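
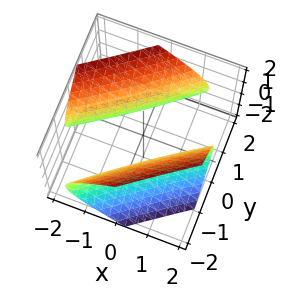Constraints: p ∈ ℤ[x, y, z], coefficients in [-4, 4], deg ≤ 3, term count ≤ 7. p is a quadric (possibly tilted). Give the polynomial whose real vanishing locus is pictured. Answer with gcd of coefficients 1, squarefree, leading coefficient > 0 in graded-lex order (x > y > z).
There are 2 components.
Degree: a generic line meets the surface in up to 2 points, so deg p = 2.
From the axis intercepts and sections: no z-intercept at any integer in the box; among the integer gridlines, it crosses the y-axis at y ∈ {-1, 1}.
Assembling these constraints gives the stated polynomial.

x^2 - 3*x*y + 2*y^2 - 2*z^2 - 2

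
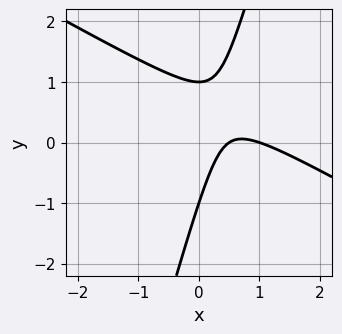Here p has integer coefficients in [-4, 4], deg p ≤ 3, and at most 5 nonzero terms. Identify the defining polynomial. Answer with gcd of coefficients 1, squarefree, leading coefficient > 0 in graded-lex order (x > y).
1. Degree: a generic line meets the curve in up to 2 points, so deg p = 2.
2. Observable constraints: the y-axis gridline crossings are at y ∈ {-1, 1}; it meets the x-axis at x = 1 (among the integer gridlines).
3. Solving for integer coefficients yields p as stated.

2*x^2 + 3*x*y - y^2 - 3*x + 1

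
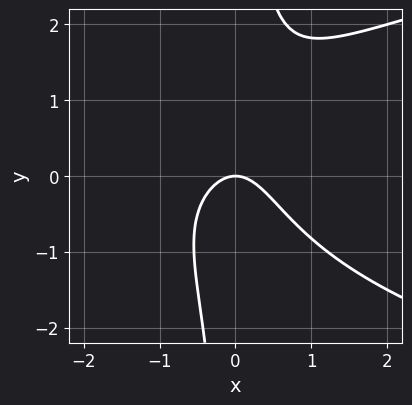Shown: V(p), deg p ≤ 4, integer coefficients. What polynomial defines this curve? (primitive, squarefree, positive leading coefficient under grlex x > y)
2*x*y^2 - 3*x^2 - 2*y

The degree is 3 — no degree-2 curve has this shape.
Observable constraints: one x-axis crossing is at x = 0; it crosses the y-axis at the gridline y = 0.
Solving for integer coefficients yields p as stated.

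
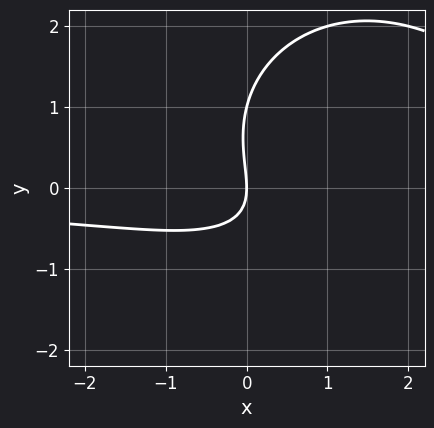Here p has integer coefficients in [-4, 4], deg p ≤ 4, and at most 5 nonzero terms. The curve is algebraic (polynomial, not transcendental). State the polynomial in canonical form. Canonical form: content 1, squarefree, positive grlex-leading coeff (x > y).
x^2*y + y^3 - 2*x*y - y^2 - 2*x

1. The degree is 3 — the shape is more complex than any degree-2 curve.
2. Reading off the gridlines: it crosses the x-axis at the gridline x = 0; the y-axis gridline crossings are at y ∈ {0, 1}.
3. Solving for integer coefficients yields p as stated.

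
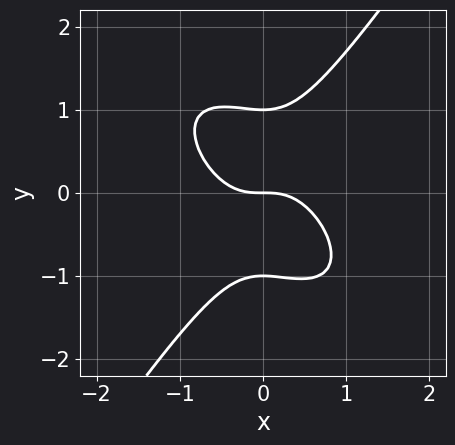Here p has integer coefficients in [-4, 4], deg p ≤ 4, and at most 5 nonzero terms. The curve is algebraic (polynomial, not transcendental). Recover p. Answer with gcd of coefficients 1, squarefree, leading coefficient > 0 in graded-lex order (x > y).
3*x^3 + 2*x^2*y - 2*y^3 + 2*y

(a) The degree is 3 — the shape is more complex than any degree-2 curve.
(b) From the visible intercepts: it crosses the x-axis at the gridline x = 0; among the integer gridlines, it crosses the y-axis at y ∈ {-1, 0, 1}.
(c) The integer polynomial consistent with all of this is the stated p.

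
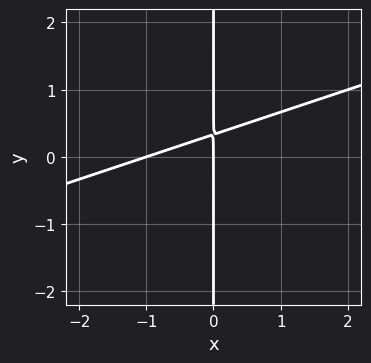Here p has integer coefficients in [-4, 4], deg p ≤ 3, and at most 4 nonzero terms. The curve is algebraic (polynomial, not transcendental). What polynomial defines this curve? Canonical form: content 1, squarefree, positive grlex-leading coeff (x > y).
x^2 - 3*x*y + x

The degree is 2 — no degree-1 curve has this shape.
Observable constraints: the x-axis gridline crossings are at x ∈ {-1, 0}; the visible y-axis segment lies entirely on the curve.
Together with the visible shape, these determine p as stated.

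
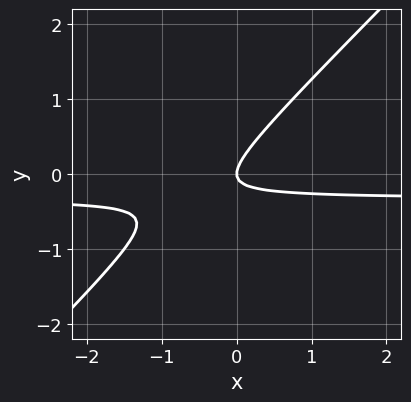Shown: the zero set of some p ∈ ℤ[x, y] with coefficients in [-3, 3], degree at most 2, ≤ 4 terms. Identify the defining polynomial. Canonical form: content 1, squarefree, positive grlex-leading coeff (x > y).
3*x*y - 3*y^2 + x

First, deg p = 2.
Next, observable constraints: one x-axis crossing is at x = 0; it crosses the y-axis at the gridline y = 0.
Finally, these observations pin down the coefficients.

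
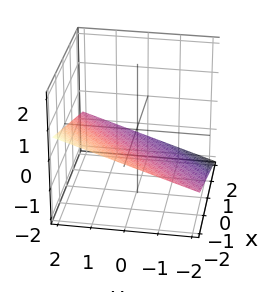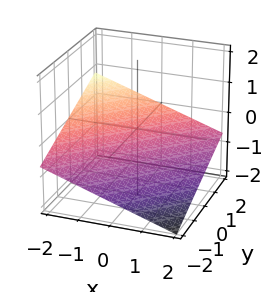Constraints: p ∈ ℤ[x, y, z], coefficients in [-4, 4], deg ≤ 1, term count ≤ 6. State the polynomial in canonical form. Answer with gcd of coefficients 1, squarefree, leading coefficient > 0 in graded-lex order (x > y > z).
First, degree: the surface is flat (a plane), so deg p = 1.
Then, observable constraints: it crosses the y-axis at the gridline y = 2; it meets the x-axis at x = -2 (among the integer gridlines).
Finally, solving for integer coefficients yields p as stated.

x - y + 3*z + 2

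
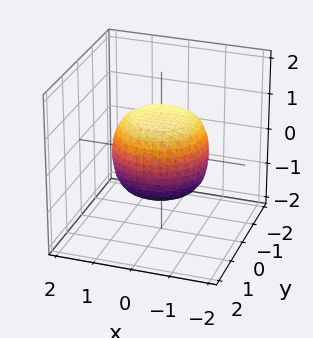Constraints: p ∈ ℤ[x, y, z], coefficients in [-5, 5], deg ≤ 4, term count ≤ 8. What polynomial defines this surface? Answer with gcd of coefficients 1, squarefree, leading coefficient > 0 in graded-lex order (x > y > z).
2*x^4 + 4*x^2*y^2 + 2*y^4 - x^2 - y^2 + 3*z^2 - 3

1. deg p = 4. A generic line meets the surface in up to 4 points.
2. Symmetries: every cross-section ⟂ z is a circle, so x, y appear only via x² + y².
3. Checking where it meets the axes: a circular section at z = 1 has radius between 0 and 1; among the integer gridlines, it crosses the z-axis at z ∈ {-1, 1}.
4. The integer polynomial consistent with all of this is the stated p.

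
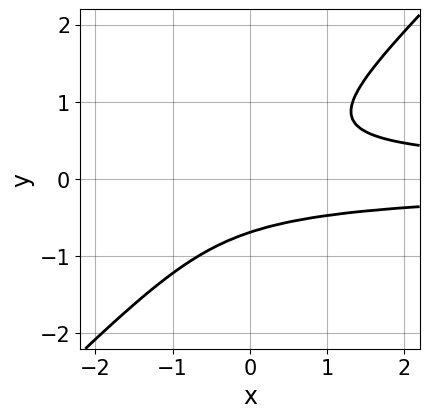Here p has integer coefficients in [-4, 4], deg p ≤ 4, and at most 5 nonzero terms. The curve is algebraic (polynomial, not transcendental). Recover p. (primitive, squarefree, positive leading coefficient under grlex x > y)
3*x*y^2 - 3*y^3 - 1

(a) The degree is 3 — a generic line meets the curve in up to 3 points.
(b) From the axis intercepts and sections: it misses every integer gridline on the x-axis.
(c) The integer polynomial consistent with all of this is the stated p.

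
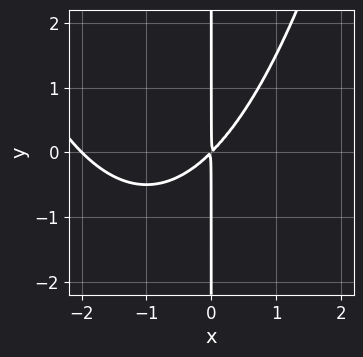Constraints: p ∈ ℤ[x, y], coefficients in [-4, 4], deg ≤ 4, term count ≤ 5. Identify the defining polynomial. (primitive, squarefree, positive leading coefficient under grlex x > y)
x^3 + 2*x^2 - 2*x*y

First, deg p = 3. A generic line meets the curve in up to 3 points.
Next, reading off the gridlines: one x-axis crossing is at x = -2; every point of the y-axis in the box is on the curve.
Finally, assembling these constraints gives the stated polynomial.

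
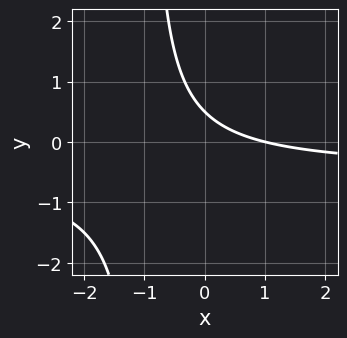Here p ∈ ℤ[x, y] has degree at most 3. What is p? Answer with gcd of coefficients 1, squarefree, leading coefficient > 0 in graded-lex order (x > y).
(a) deg p = 2.
(b) From the axis intercepts and sections: one x-axis crossing is at x = 1.
(c) Solving for integer coefficients yields p as stated.

2*x*y + x + 2*y - 1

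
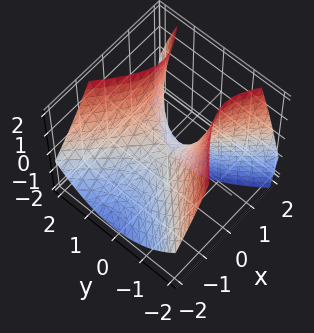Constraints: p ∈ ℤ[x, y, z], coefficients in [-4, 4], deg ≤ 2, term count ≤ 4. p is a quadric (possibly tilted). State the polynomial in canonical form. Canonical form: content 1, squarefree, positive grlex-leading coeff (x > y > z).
x^2 - x*z - y^2 + z

deg p = 2. No degree-1 surface has this shape.
Reading off the gridlines: one y-axis crossing is at y = 0; one z-axis crossing is at z = 0; it crosses the x-axis at the gridline x = 0.
These observations pin down the coefficients.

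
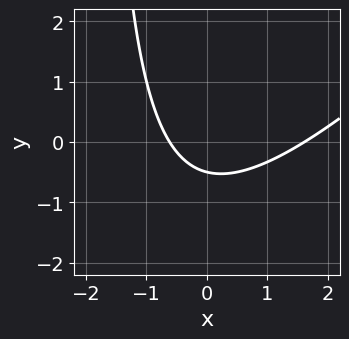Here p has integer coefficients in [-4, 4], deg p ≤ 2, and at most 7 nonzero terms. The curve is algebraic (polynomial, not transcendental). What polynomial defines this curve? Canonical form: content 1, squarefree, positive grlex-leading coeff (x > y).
x^2 - x*y - x - 2*y - 1

1. Degree: no degree-1 curve has this shape, so deg p = 2.
2. Matching integer coefficients to the picture gives p.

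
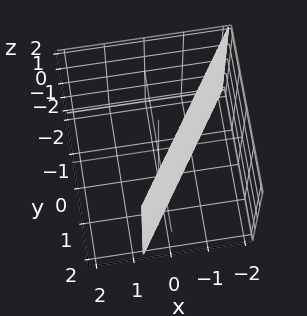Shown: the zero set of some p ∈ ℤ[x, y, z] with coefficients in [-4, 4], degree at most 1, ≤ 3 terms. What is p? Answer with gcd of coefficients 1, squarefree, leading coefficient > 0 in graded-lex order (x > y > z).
First, the degree is 1 — the surface is flat (a plane).
Then, from the axis intercepts and sections: the surface avoids every integer z-axis point in the box; it meets the y-axis at y = 1 (among the integer gridlines).
Finally, assembling these constraints gives the stated polynomial.

3*x - 2*y + 2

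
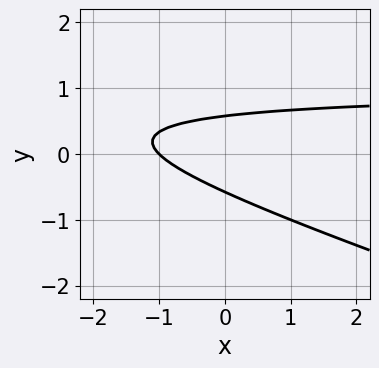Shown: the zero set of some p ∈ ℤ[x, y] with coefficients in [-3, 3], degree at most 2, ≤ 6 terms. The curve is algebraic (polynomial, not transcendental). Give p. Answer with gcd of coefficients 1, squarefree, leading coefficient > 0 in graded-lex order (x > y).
First, degree: no degree-1 curve has this shape, so deg p = 2.
Then, from the axis intercepts and sections: one x-axis crossing is at x = -1.
Finally, the integer polynomial consistent with all of this is the stated p.

x*y + 3*y^2 - x - 1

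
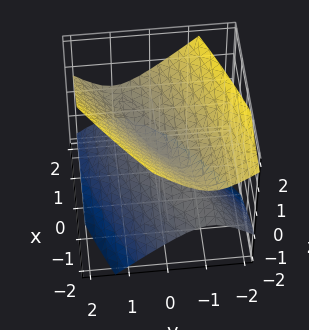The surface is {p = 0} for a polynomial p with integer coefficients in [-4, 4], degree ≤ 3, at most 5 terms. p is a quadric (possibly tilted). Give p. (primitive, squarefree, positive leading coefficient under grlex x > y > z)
First, deg p = 2.
Next, checking where it meets the axes: it crosses the x-axis at the gridline x = 0; it meets the z-axis at z = 0 (among the integer gridlines).
Finally, assembling these constraints gives the stated polynomial.

x^2 - 3*x*y - x*z + 3*y^2 - 3*z^2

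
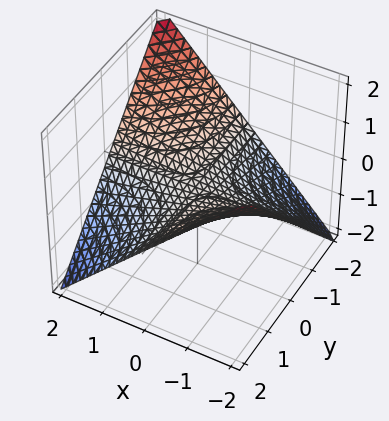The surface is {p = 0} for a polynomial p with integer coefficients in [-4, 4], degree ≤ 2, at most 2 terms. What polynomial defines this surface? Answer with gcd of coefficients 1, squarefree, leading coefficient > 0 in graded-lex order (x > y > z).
x*y + 2*z

First, degree: a hyperbolic paraboloid; a quadric, so deg p = 2.
Next, against the integer gridlines: every point of the x-axis in the box is on the surface; the visible y-axis segment lies entirely on the surface.
Finally, the integer polynomial consistent with all of this is the stated p.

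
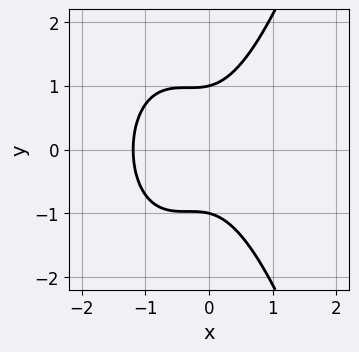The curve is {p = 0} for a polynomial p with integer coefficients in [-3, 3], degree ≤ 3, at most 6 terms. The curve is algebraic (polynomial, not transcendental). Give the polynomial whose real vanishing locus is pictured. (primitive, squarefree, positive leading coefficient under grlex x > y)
First, the degree is 3 — the shape is more complex than any degree-2 curve.
Then, symmetries: the y ↦ −y reflection is a symmetry, so y appears only in even powers.
Next, against the integer gridlines: among the integer gridlines, it crosses the y-axis at y ∈ {-1, 1}.
Finally, putting this together gives p.

3*x^3 + 3*x^2 - 2*y^2 + x + 2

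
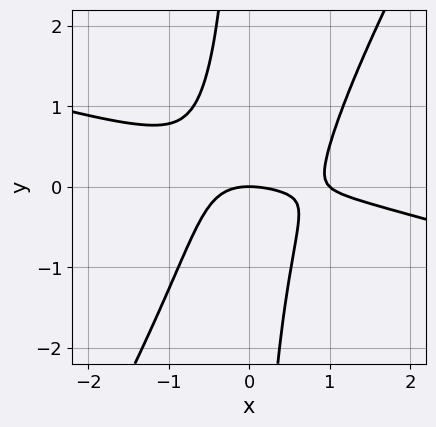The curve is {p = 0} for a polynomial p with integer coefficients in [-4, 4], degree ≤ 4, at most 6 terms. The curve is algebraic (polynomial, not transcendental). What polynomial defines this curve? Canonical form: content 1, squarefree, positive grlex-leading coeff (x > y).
First, deg p = 3. The shape is more complex than any degree-2 curve.
Then, reading off the gridlines: it crosses the y-axis at the gridline y = 0; the x-axis gridline crossings are at x ∈ {0, 1}.
Finally, these observations pin down the coefficients.

x^3 + 3*x^2*y - 2*x*y^2 - x^2 - 2*y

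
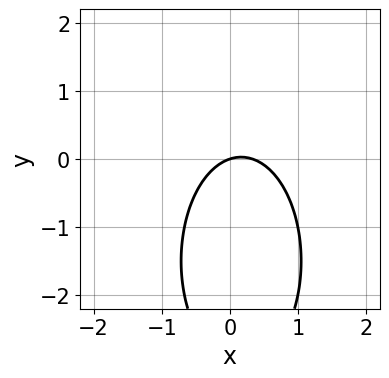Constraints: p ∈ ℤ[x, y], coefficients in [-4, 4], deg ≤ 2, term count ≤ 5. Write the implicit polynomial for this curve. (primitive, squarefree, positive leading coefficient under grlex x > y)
3*x^2 + y^2 - x + 3*y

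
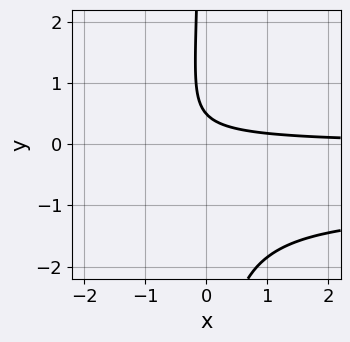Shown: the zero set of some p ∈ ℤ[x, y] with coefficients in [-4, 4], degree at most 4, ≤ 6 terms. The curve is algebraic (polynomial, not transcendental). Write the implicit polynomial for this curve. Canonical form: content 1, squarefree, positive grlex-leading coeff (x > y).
3*x*y^2 + 3*x*y + 2*y - 1

Degree: the shape is more complex than any degree-2 curve, so deg p = 3.
Against the integer gridlines: it misses every integer gridline on the x-axis.
The integer polynomial consistent with all of this is the stated p.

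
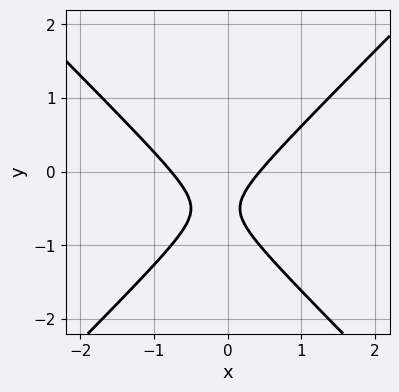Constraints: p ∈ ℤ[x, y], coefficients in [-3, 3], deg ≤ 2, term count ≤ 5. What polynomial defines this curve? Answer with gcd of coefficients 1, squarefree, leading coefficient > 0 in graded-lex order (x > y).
(a) The degree is 2 — the shape is more complex than any degree-1 curve.
(b) Observable constraints: it misses every integer gridline on the y-axis.
(c) Assembling these constraints gives the stated polynomial.

3*x^2 - 3*y^2 + x - 3*y - 1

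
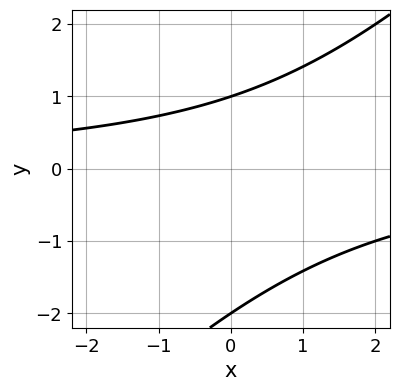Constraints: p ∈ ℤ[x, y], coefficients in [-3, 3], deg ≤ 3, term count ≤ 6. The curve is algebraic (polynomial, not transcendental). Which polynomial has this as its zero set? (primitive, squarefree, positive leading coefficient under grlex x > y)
x*y - y^2 - y + 2

1. The degree is 2 — no degree-1 curve has this shape.
2. Checking where it meets the axes: among the integer gridlines, it crosses the y-axis at y ∈ {-2, 1}; it misses every integer gridline on the x-axis.
3. These observations pin down the coefficients.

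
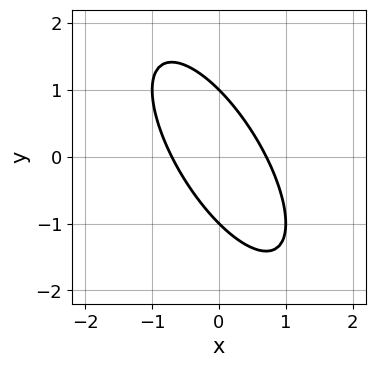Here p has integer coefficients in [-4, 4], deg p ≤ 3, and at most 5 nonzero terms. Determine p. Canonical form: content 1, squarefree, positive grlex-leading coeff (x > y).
2*x^2 + 2*x*y + y^2 - 1

1. deg p = 2.
2. From the axis intercepts and sections: the y-axis gridline crossings are at y ∈ {-1, 1}.
3. The integer polynomial consistent with all of this is the stated p.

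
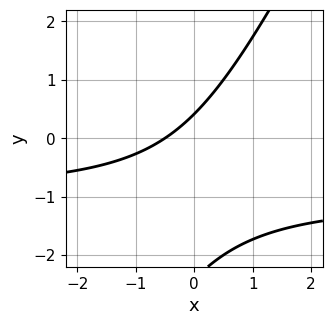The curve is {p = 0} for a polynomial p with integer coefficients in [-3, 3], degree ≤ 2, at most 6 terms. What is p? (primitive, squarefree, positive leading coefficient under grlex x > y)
(a) The degree is 2 — a generic line meets the curve in up to 2 points.
(b) Matching integer coefficients to the picture gives p.

2*x*y - y^2 + 2*x - 2*y + 1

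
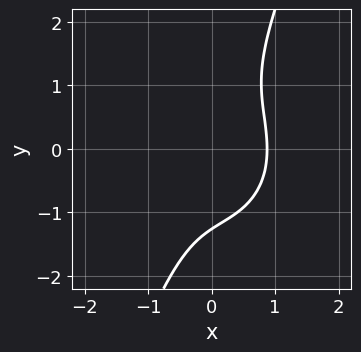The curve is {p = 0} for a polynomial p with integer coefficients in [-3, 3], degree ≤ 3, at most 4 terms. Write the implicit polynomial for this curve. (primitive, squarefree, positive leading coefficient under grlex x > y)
3*x^3 + 2*x*y^2 - y^3 - 2

(a) Degree: the shape is more complex than any degree-2 curve, so deg p = 3.
(b) Solving for integer coefficients yields p as stated.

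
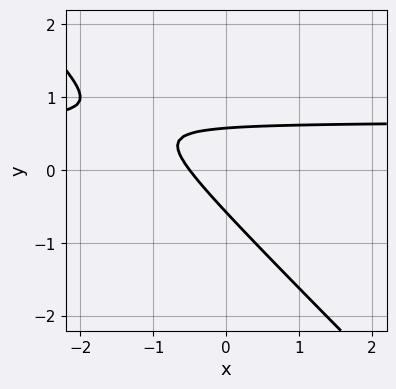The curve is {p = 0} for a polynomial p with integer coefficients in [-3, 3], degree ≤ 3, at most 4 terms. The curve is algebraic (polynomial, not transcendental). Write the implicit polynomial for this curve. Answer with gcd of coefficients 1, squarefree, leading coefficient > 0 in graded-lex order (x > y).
1. deg p = 2.
2. Matching integer coefficients to the picture gives p.

3*x*y + 3*y^2 - 2*x - 1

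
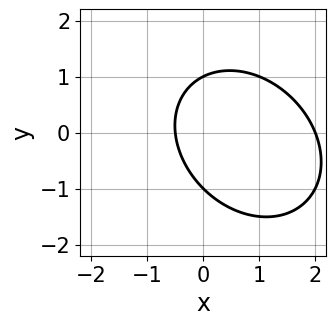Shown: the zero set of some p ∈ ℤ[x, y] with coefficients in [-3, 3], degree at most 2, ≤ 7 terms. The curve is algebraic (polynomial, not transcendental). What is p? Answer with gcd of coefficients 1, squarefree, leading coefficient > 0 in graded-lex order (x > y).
2*x^2 + x*y + 2*y^2 - 3*x - 2

First, degree: the shape is more complex than any degree-1 curve, so deg p = 2.
Next, observable constraints: among the integer gridlines, it crosses the y-axis at y ∈ {-1, 1}; one x-axis crossing is at x = 2.
Finally, these observations pin down the coefficients.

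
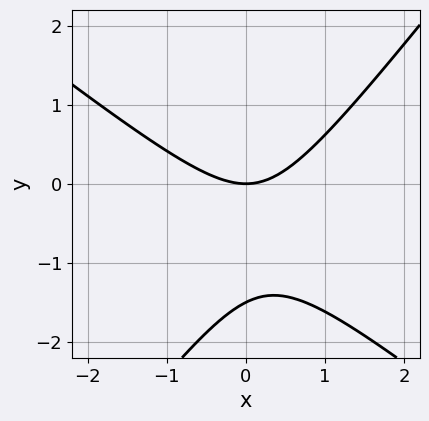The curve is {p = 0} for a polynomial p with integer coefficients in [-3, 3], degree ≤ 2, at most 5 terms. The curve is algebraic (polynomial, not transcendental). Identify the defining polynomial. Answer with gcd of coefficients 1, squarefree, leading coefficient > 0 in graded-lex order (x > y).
2*x^2 + x*y - 2*y^2 - 3*y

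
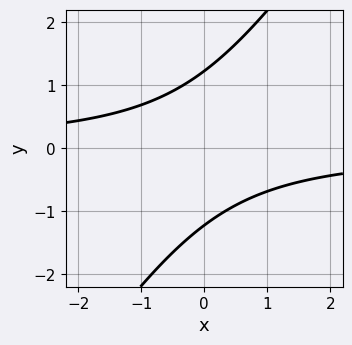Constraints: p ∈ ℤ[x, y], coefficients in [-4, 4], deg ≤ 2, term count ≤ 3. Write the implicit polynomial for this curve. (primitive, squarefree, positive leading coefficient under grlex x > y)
deg p = 2. No degree-1 curve has this shape.
Checking where it meets the axes: it misses every integer gridline on the x-axis.
Together with the visible shape, these determine p as stated.

3*x*y - 2*y^2 + 3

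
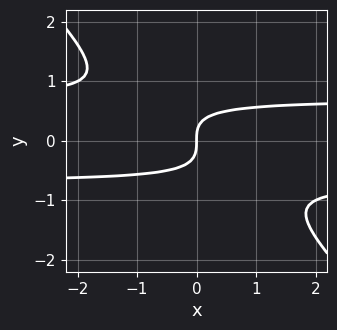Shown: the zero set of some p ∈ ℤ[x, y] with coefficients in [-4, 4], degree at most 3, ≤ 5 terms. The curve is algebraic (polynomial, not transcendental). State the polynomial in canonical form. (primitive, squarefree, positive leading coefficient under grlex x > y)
2*x*y^2 + 2*y^3 - x

(a) deg p = 3.
(b) Checking where it meets the axes: one x-axis crossing is at x = 0; one y-axis crossing is at y = 0.
(c) The integer polynomial consistent with all of this is the stated p.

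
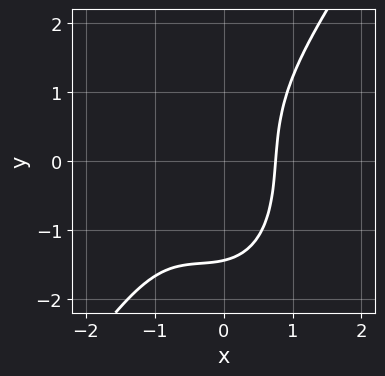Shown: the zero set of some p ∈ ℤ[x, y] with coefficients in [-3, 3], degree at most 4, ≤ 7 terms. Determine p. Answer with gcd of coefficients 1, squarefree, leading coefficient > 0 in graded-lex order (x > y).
1. Degree: the shape is more complex than any degree-2 curve, so deg p = 3.
2. Matching integer coefficients to the picture gives p.

3*x^3 - y^3 + 3*x^2 - x*y - 3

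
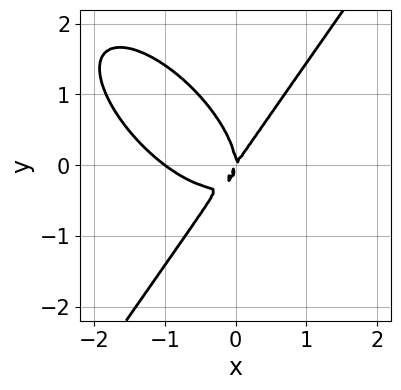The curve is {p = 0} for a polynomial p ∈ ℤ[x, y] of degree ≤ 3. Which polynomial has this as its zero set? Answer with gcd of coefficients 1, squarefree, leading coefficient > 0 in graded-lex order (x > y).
3*x^3 + 2*x^2*y - 2*y^3 + 3*x^2 - 2*x*y

First, degree: the shape is more complex than any degree-2 curve, so deg p = 3.
Then, checking where it meets the axes: one y-axis crossing is at y = 0; among the integer gridlines, it crosses the x-axis at x ∈ {-1, 0}.
Finally, putting this together gives p.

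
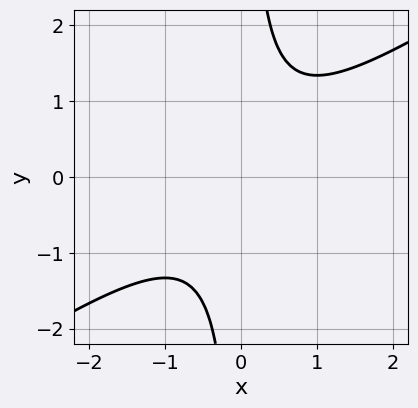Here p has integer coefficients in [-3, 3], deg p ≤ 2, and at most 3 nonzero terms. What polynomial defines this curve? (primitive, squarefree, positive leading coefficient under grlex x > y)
2*x^2 - 3*x*y + 2

(a) Degree: a generic line meets the curve in up to 2 points, so deg p = 2.
(b) From the axis intercepts and sections: it misses every integer gridline on the x-axis; it misses every integer gridline on the y-axis.
(c) Solving for integer coefficients yields p as stated.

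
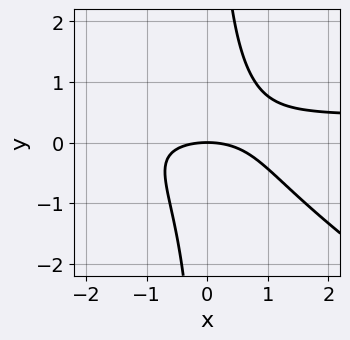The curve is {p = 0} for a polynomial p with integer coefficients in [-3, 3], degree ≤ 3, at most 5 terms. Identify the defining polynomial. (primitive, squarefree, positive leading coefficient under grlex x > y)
2*x^2*y + 3*x*y^2 - x^2 - 3*y

First, the degree is 3 — no degree-2 curve has this shape.
Then, from the visible intercepts: it meets the x-axis at x = 0 (among the integer gridlines); one y-axis crossing is at y = 0.
Finally, together with the visible shape, these determine p as stated.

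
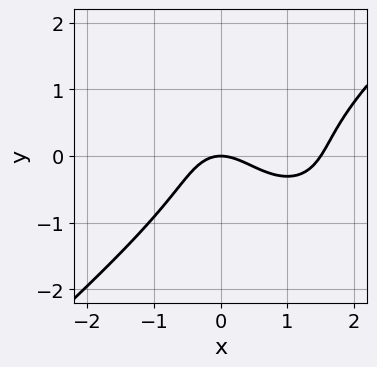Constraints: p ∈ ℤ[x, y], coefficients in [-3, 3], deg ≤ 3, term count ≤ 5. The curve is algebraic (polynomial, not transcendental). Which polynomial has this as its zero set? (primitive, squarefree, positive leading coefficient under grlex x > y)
2*x^3 - 3*y^3 - 3*x^2 - 3*y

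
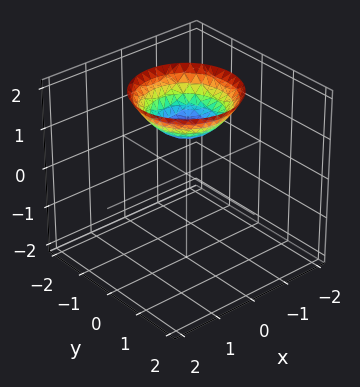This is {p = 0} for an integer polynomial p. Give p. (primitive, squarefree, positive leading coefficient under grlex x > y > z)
First, the degree is 2 — a generic line meets the surface in up to 2 points.
Next, symmetries: the surface is invariant under rotation about z: p = q(x² + y², z).
Next, from the visible intercepts: it meets the z-axis at z = 1 (among the integer gridlines); the surface avoids every integer x-axis point in the box; no y-intercept at any integer in the box; a circular section at z = 2 has radius between 1 and 2.
Finally, solving for integer coefficients yields p as stated.

2*x^2 + 2*y^2 - 3*z + 3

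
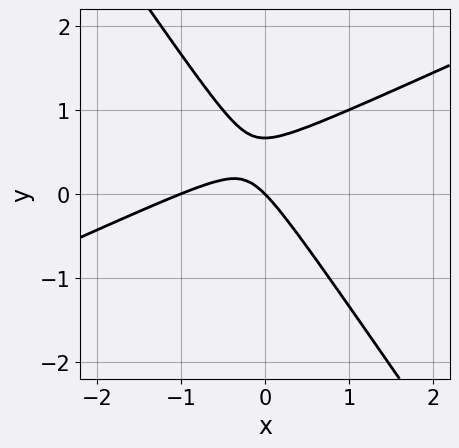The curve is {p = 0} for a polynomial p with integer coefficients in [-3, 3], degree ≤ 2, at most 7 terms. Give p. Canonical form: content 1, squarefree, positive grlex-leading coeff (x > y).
First, deg p = 2. No degree-1 curve has this shape.
Next, reading off the gridlines: the x-axis gridline crossings are at x ∈ {-1, 0}; it meets the y-axis at y = 0 (among the integer gridlines).
Finally, together with the visible shape, these determine p as stated.

2*x^2 - 3*x*y - 3*y^2 + 2*x + 2*y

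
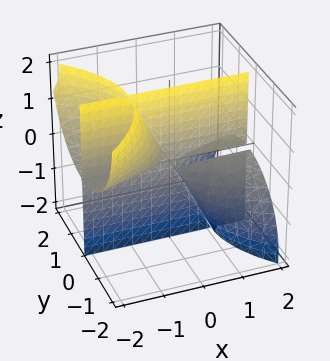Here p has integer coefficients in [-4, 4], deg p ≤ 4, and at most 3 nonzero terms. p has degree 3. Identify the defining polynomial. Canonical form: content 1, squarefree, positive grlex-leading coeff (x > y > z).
First, the picture has 3 separate pieces. They look like related sheets of one shape, so recover p as a whole.
Next, the degree is 3 — the shape is more complex than any degree-2 surface.
Next, checking where it meets the axes: one y-axis crossing is at y = 0; the visible z-axis segment lies entirely on the surface; the visible x-axis segment lies entirely on the surface.
Finally, these observations pin down the coefficients.

2*x*y*z + y^3 + y*z^2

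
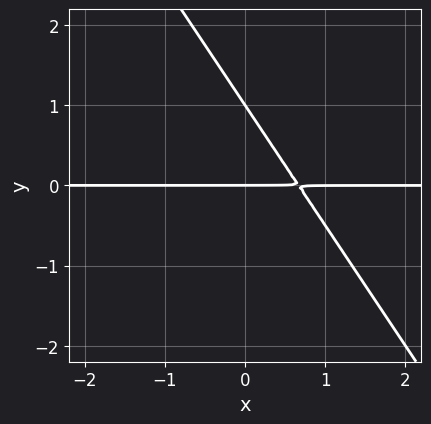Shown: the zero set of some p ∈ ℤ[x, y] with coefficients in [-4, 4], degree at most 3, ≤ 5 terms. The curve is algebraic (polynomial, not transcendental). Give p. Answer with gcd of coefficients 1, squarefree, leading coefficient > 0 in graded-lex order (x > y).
3*x*y + 2*y^2 - 2*y

First, degree: a generic line meets the curve in up to 2 points, so deg p = 2.
Next, from the axis intercepts and sections: every point of the x-axis in the box is on the curve; the y-axis gridline crossings are at y ∈ {0, 1}.
Finally, these observations pin down the coefficients.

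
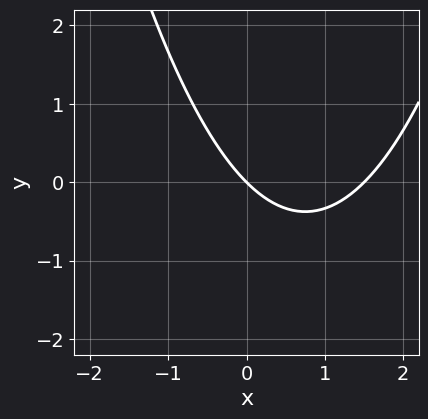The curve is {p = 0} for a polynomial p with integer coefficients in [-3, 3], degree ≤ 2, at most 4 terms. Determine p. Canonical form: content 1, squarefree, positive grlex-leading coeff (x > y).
2*x^2 - 3*x - 3*y

1. deg p = 2.
2. Checking where it meets the axes: it crosses the x-axis at the gridline x = 0; it crosses the y-axis at the gridline y = 0.
3. Matching integer coefficients to the picture gives p.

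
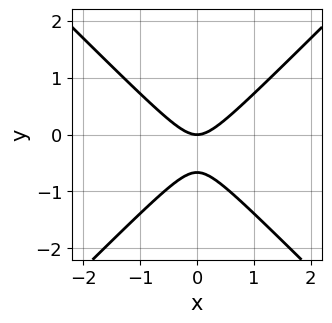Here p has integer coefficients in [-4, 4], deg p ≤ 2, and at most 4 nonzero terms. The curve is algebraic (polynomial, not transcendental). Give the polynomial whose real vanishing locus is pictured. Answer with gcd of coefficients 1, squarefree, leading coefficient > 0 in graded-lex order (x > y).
3*x^2 - 3*y^2 - 2*y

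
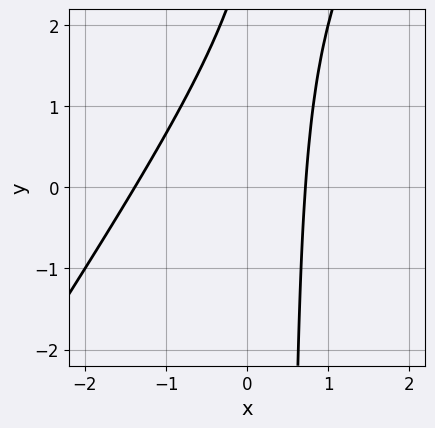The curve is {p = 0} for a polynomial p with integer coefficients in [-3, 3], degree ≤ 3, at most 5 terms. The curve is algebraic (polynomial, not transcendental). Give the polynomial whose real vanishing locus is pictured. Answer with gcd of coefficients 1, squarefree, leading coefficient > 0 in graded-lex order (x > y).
First, degree: a generic line meets the curve in up to 2 points, so deg p = 2.
Then, against the integer gridlines: it misses every integer gridline on the y-axis.
Finally, fitting integer coefficients to these (and the overall shape) gives p.

3*x^2 - 2*x*y + 2*x + y - 3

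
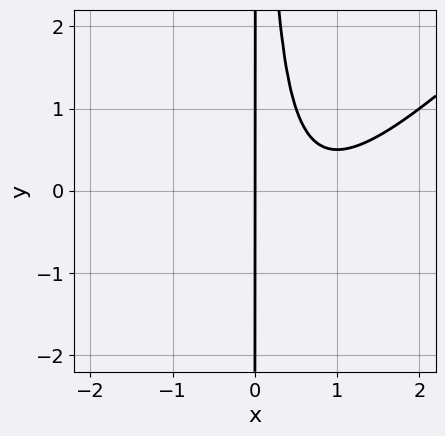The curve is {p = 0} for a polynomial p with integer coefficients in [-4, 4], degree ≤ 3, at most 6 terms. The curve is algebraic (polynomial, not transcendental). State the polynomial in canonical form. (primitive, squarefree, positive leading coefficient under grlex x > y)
First, deg p = 3. No degree-2 curve has this shape.
Next, checking where it meets the axes: the visible y-axis segment lies entirely on the curve; it meets the x-axis at x = 0 (among the integer gridlines).
Finally, together with the visible shape, these determine p as stated.

2*x^3 - 2*x^2*y - 3*x^2 + 2*x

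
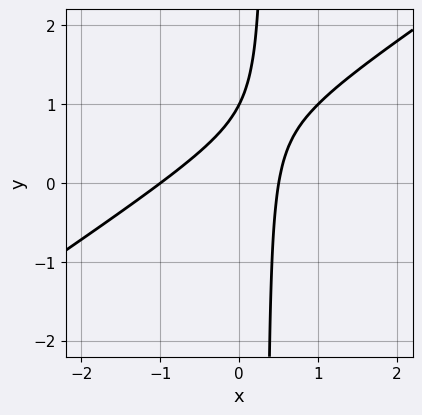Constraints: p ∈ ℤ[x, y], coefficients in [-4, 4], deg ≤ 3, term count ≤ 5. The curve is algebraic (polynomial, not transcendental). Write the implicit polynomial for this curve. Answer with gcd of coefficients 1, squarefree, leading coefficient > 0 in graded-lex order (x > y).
Degree: no degree-1 curve has this shape, so deg p = 2.
Against the integer gridlines: it meets the x-axis at x = -1 (among the integer gridlines); one y-axis crossing is at y = 1.
Together with the visible shape, these determine p as stated.

2*x^2 - 3*x*y + x + y - 1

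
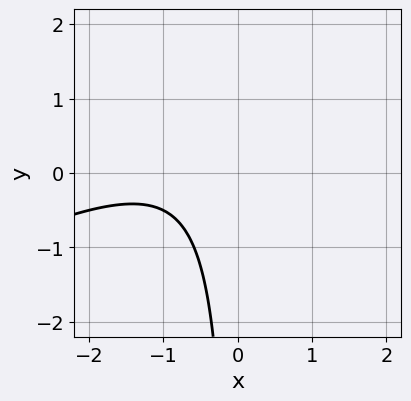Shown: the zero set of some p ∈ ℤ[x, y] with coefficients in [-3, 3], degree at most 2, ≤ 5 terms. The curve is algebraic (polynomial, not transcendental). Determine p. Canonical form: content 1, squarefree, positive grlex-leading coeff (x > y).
x^2 - 2*x*y + 2*x + 2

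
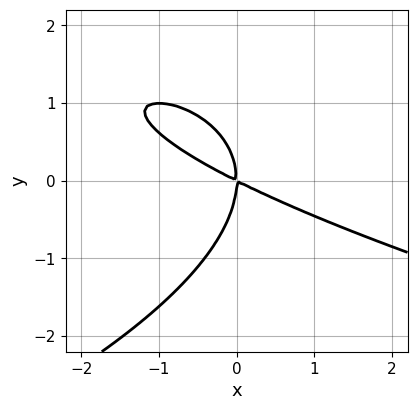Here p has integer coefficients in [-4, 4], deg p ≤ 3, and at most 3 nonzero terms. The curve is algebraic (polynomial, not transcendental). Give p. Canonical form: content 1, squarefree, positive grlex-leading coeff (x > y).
y^3 + x^2 + 2*x*y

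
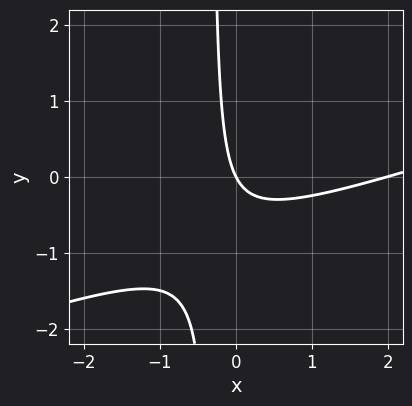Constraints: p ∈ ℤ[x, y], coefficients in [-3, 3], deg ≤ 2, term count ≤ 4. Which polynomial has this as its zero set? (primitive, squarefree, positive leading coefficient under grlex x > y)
x^2 - 3*x*y - 2*x - y

First, the degree is 2 — the shape is more complex than any degree-1 curve.
Next, observable constraints: among the integer gridlines, it crosses the x-axis at x ∈ {0, 2}; it crosses the y-axis at the gridline y = 0.
Finally, together with the visible shape, these determine p as stated.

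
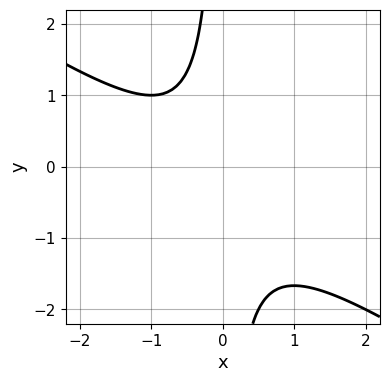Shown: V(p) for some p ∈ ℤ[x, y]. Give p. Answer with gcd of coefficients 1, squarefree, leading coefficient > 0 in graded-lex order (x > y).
1. The degree is 2 — no degree-1 curve has this shape.
2. Checking where it meets the axes: the curve avoids every integer y-axis point in the box; it misses every integer gridline on the x-axis.
3. Matching integer coefficients to the picture gives p.

2*x^2 + 3*x*y + x + 2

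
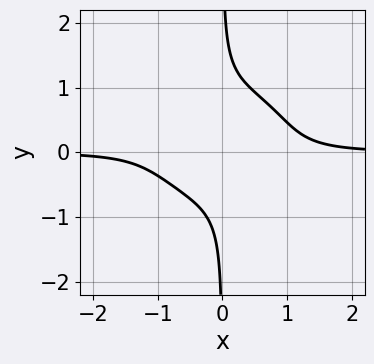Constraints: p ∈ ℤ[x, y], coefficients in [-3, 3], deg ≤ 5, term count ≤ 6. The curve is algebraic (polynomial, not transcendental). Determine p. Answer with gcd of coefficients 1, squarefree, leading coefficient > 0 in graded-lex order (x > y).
2*x^3*y + 3*x*y^3 - x*y^2 - 1

First, the degree is 4 — the shape is more complex than any degree-3 curve.
Then, from the axis intercepts and sections: it misses every integer gridline on the x-axis; the curve avoids every integer y-axis point in the box.
Finally, together with the visible shape, these determine p as stated.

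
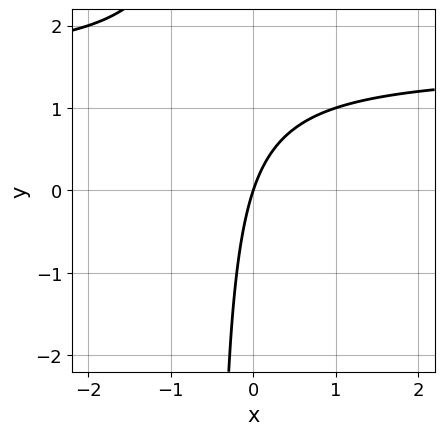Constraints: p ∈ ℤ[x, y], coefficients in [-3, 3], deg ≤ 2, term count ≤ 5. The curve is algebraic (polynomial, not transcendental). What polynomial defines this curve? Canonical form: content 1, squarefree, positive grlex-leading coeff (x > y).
2*x*y - 3*x + y

First, degree: a generic line meets the curve in up to 2 points, so deg p = 2.
Then, from the visible intercepts: one x-axis crossing is at x = 0; it meets the y-axis at y = 0 (among the integer gridlines).
Finally, matching integer coefficients to the picture gives p.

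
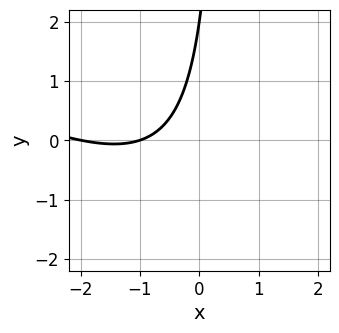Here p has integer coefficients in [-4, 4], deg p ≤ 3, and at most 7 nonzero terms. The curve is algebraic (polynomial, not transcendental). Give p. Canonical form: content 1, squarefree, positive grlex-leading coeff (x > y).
Degree: a generic line meets the curve in up to 2 points, so deg p = 2.
From the axis intercepts and sections: among the integer gridlines, it crosses the x-axis at x ∈ {-2, -1}; one y-axis crossing is at y = 2.
Assembling these constraints gives the stated polynomial.

x^2 + 2*x*y + 3*x - y + 2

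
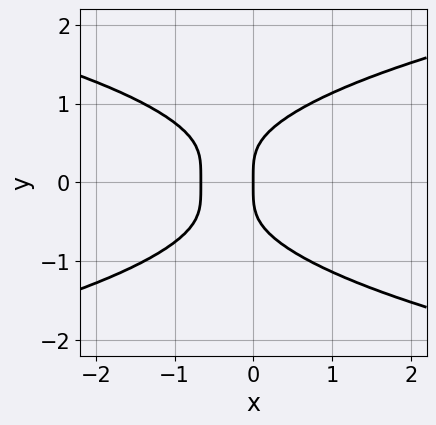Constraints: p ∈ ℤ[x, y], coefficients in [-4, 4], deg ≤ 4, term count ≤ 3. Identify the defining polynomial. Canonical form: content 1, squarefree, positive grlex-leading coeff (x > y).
The degree is 4 — the shape is more complex than any degree-3 curve.
Symmetries: mirror symmetry y ↦ −y ⇒ only even powers of y.
Observable constraints: it crosses the x-axis at the gridline x = 0; it crosses the y-axis at the gridline y = 0.
The integer polynomial consistent with all of this is the stated p.

3*y^4 - 3*x^2 - 2*x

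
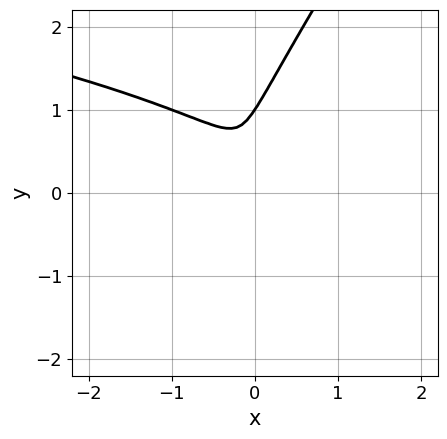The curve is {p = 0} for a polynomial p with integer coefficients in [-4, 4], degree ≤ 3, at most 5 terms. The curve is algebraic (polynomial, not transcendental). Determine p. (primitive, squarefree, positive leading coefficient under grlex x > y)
3*x*y^2 - 2*y^3 + 3*x^2 + 2*y^2

1. Degree: no degree-2 curve has this shape, so deg p = 3.
2. Reading off the gridlines: it meets the y-axis at y = 1 (among the integer gridlines).
3. Assembling these constraints gives the stated polynomial.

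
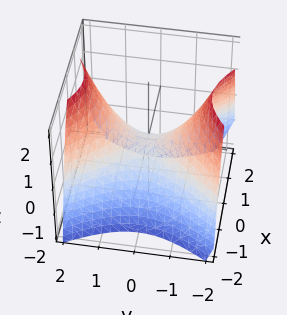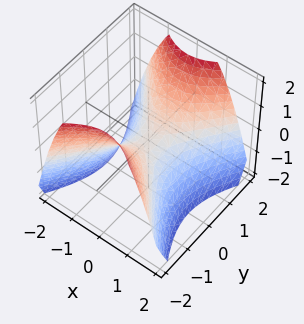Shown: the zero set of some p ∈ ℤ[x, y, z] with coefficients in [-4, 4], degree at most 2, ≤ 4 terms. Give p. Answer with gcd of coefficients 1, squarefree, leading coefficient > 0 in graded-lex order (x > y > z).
3*x^2 - 2*y^2 + 3*z

The degree is 2 — a saddle surface; a quadric.
Symmetries: it's symmetric under x → −x, forcing even powers of x; mirror symmetry y ↦ −y ⇒ only even powers of y.
Observable constraints: it meets the z-axis at z = 0 (among the integer gridlines); it meets the y-axis at y = 0 (among the integer gridlines); one x-axis crossing is at x = 0.
Fitting integer coefficients to these (and the overall shape) gives p.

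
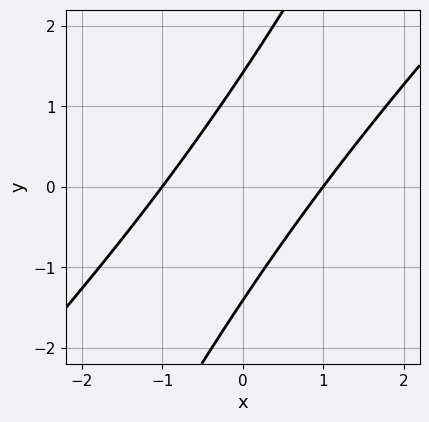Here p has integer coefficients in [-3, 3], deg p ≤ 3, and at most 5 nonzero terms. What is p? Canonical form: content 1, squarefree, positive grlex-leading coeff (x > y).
1. Degree: the shape is more complex than any degree-1 curve, so deg p = 2.
2. Checking where it meets the axes: among the integer gridlines, it crosses the x-axis at x ∈ {-1, 1}.
3. Assembling these constraints gives the stated polynomial.

2*x^2 - 3*x*y + y^2 - 2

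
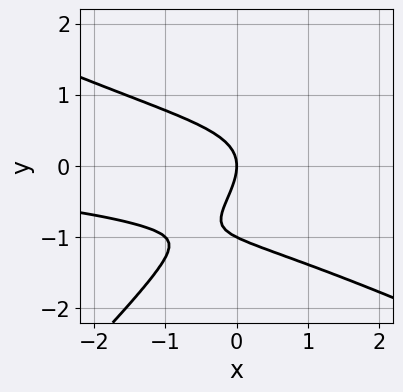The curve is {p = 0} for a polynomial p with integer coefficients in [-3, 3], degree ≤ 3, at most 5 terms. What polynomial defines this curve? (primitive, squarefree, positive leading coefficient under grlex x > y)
x^2*y + x*y^2 - 2*y^3 - 2*y^2 - 2*x

First, degree: no degree-2 curve has this shape, so deg p = 3.
Then, from the axis intercepts and sections: one x-axis crossing is at x = 0; among the integer gridlines, it crosses the y-axis at y ∈ {-1, 0}.
Finally, the integer polynomial consistent with all of this is the stated p.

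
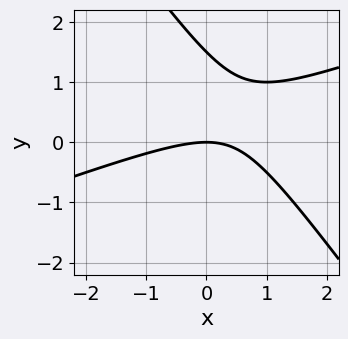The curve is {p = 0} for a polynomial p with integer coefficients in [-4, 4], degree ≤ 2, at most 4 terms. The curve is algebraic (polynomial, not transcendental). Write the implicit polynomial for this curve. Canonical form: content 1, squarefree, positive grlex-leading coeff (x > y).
x^2 - 2*x*y - 2*y^2 + 3*y

deg p = 2.
Observable constraints: it meets the x-axis at x = 0 (among the integer gridlines); one y-axis crossing is at y = 0.
Solving for integer coefficients yields p as stated.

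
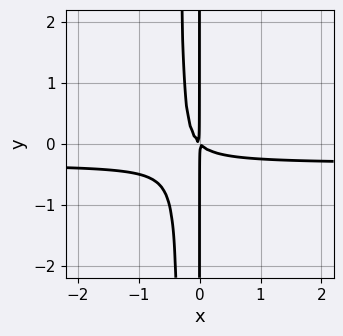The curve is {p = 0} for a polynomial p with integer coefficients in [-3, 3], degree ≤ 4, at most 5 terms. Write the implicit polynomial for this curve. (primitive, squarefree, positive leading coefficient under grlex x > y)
1. The degree is 3 — no degree-2 curve has this shape.
2. Observable constraints: every point of the y-axis in the box is on the curve.
3. The integer polynomial consistent with all of this is the stated p.

3*x^2*y + x^2 + x*y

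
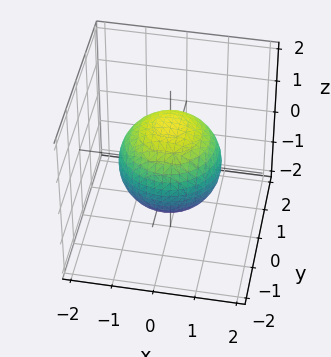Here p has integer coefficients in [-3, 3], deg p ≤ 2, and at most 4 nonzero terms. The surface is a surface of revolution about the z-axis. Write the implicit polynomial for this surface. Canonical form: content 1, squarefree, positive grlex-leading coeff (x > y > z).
(a) Degree: the shape is more complex than any degree-1 surface, so deg p = 2.
(b) Symmetry: every cross-section ⟂ z is a circle, so x, y appear only via x² + y².
(c) Reading off the gridlines: a circular section at z = 1 has radius between 0 and 1.
(d) These observations pin down the coefficients.

2*x^2 + 2*y^2 + 2*z^2 - 3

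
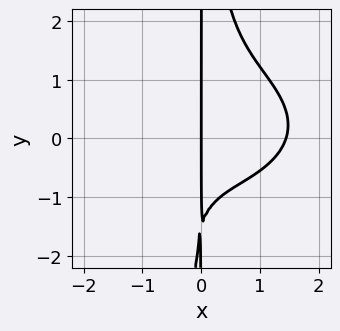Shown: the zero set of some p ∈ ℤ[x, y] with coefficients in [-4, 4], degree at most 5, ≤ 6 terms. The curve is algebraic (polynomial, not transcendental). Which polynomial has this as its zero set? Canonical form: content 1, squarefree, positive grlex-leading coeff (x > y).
(a) Degree: the shape is more complex than any degree-3 curve, so deg p = 4.
(b) Checking where it meets the axes: one x-axis crossing is at x = 0; every point of the y-axis in the box is on the curve.
(c) Solving for integer coefficients yields p as stated.

x^4 + 3*x^2*y^2 - 2*x*y - 3*x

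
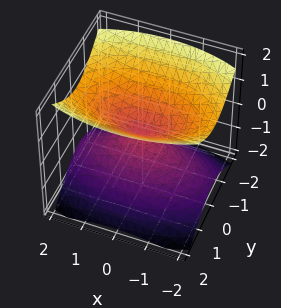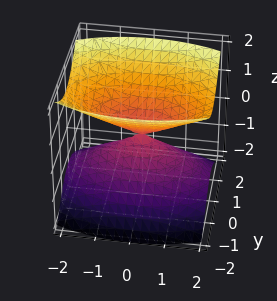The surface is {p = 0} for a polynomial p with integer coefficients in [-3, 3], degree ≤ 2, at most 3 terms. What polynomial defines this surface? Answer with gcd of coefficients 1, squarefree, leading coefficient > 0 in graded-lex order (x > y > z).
x^2 + 3*y^2 - 3*z^2

There are 2 components.
The degree is 2 — two nappes meeting at a single point; a quadric.
Symmetries: mirror symmetry y ↦ −y ⇒ only even powers of y; mirror symmetry z ↦ −z ⇒ only even powers of z; it's symmetric under x → −x, forcing even powers of x.
Reading off the gridlines: it meets the z-axis at z = 0 (among the integer gridlines); it meets the y-axis at y = 0 (among the integer gridlines).
Solving for integer coefficients yields p as stated.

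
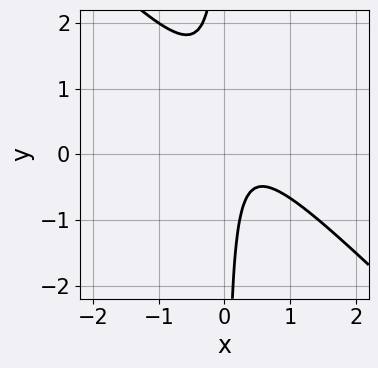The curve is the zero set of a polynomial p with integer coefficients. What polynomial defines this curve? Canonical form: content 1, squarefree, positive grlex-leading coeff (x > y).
3*x^2 + 3*x*y - 2*x + 1

1. Degree: the shape is more complex than any degree-1 curve, so deg p = 2.
2. From the visible intercepts: the curve avoids every integer x-axis point in the box; the curve avoids every integer y-axis point in the box.
3. Together with the visible shape, these determine p as stated.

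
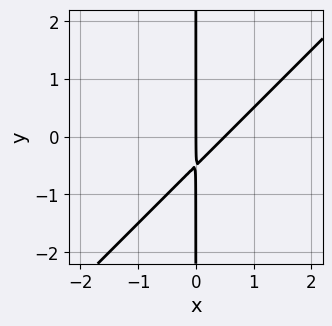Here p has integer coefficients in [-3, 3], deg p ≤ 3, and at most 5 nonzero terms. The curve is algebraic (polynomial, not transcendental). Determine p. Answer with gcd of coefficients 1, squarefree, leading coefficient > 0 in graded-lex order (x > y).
2*x^2 - 2*x*y - x

(a) The degree is 2 — no degree-1 curve has this shape.
(b) From the axis intercepts and sections: every point of the y-axis in the box is on the curve; it meets the x-axis at x = 0 (among the integer gridlines).
(c) Solving for integer coefficients yields p as stated.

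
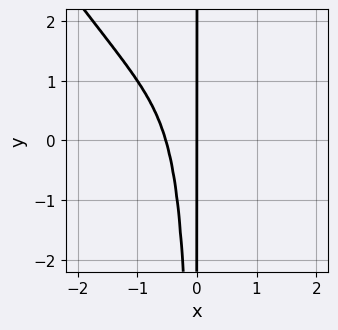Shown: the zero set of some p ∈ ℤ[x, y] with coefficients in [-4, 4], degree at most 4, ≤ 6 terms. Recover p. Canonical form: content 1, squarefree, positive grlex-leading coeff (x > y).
3*x^4 + 2*x^3*y - 2*x^2*y + 3*x^2 + 2*x

(a) deg p = 4. A generic line meets the curve in up to 4 points.
(b) From the visible intercepts: every point of the y-axis in the box is on the curve; it meets the x-axis at x = 0 (among the integer gridlines).
(c) Solving for integer coefficients yields p as stated.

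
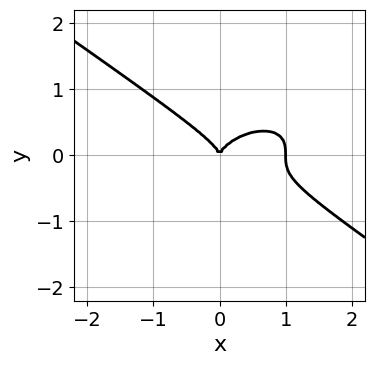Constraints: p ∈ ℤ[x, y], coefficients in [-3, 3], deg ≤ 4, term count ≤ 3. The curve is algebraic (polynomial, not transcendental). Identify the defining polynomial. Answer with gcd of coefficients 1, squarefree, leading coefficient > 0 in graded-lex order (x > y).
x^3 + 3*y^3 - x^2

First, the degree is 3 — a generic line meets the curve in up to 3 points.
Next, from the visible intercepts: it meets the y-axis at y = 0 (among the integer gridlines); the x-axis gridline crossings are at x ∈ {0, 1}.
Finally, matching integer coefficients to the picture gives p.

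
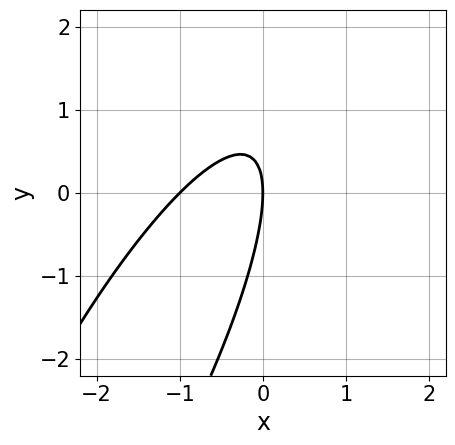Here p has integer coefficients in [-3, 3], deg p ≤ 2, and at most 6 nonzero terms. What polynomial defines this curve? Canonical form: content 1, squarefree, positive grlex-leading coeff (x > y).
3*x^2 - 3*x*y + y^2 + 3*x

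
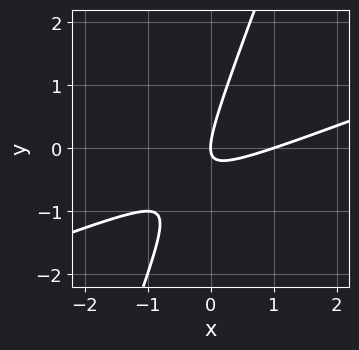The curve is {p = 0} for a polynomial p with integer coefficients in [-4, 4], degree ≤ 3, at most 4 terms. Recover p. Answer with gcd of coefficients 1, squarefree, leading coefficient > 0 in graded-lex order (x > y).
(a) The degree is 2 — no degree-1 curve has this shape.
(b) Observable constraints: it meets the y-axis at y = 0 (among the integer gridlines); among the integer gridlines, it crosses the x-axis at x ∈ {0, 1}.
(c) These observations pin down the coefficients.

x^2 - 3*x*y + y^2 - x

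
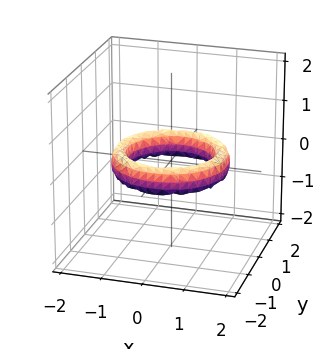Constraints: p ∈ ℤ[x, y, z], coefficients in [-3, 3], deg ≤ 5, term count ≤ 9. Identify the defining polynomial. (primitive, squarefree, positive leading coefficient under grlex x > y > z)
First, deg p = 4.
Next, by symmetry, the surface is invariant under rotation about z: p = q(x² + y², z).
Then, observable constraints: a circular section at z = 0 has radius exactly 1; among the integer gridlines, it crosses the y-axis at y ∈ {-1, 1}.
Finally, the integer polynomial consistent with all of this is the stated p.

x^4 + 2*x^2*y^2 + y^4 - 3*x^2 - 3*y^2 + 2*z^2 + 2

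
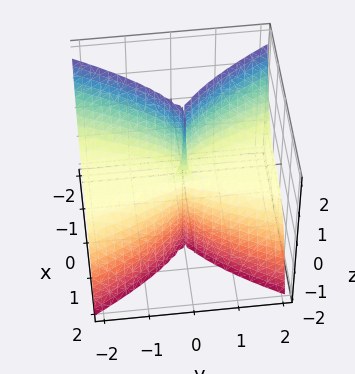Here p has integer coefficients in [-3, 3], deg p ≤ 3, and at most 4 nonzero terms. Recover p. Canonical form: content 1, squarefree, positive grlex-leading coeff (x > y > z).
3*x^3 + 2*y^2*z - x^2

First, the degree is 3 — the shape is more complex than any degree-2 surface.
Then, from the axis intercepts and sections: the visible z-axis segment lies entirely on the surface; the visible y-axis segment lies entirely on the surface.
Finally, matching integer coefficients to the picture gives p.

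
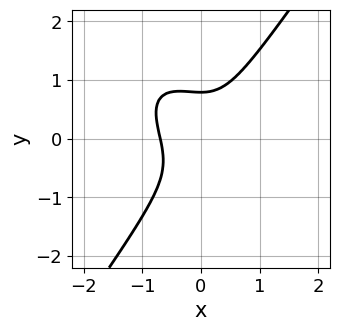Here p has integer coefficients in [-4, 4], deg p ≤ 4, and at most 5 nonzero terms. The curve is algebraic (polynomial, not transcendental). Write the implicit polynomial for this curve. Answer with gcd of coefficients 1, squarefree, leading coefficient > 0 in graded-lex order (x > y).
3*x^3 + 2*x^2*y - 2*y^3 + 1

(a) The degree is 3 — a generic line meets the curve in up to 3 points.
(b) Matching integer coefficients to the picture gives p.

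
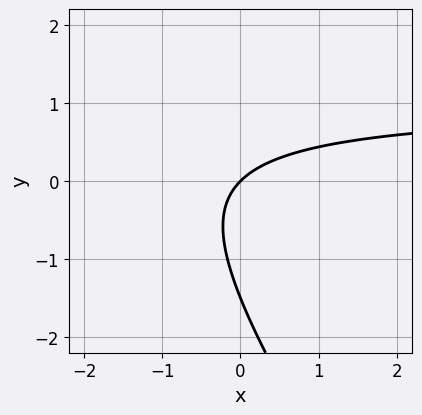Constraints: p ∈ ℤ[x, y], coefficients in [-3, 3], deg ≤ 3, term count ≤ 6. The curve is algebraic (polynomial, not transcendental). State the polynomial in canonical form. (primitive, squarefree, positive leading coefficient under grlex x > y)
3*x*y + 2*y^2 - 3*x + 3*y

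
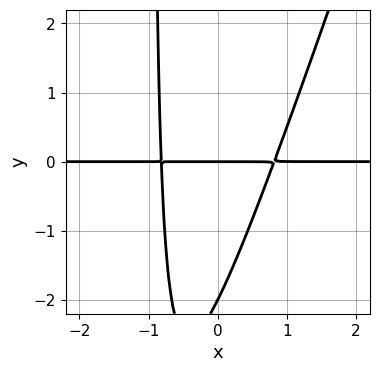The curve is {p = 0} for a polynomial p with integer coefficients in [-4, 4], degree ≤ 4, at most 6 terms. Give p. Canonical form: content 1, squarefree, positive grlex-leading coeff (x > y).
3*x^2*y - x*y^2 - y^2 - 2*y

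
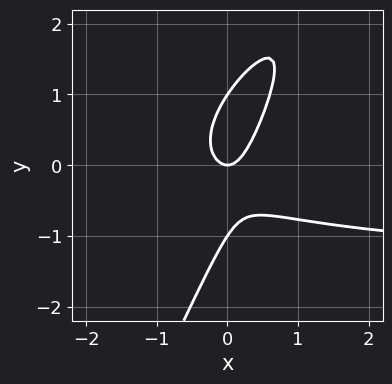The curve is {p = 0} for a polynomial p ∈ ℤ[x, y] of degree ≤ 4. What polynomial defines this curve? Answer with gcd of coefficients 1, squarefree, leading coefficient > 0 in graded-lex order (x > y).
First, the degree is 3 — a generic line meets the curve in up to 3 points.
Next, observable constraints: the y-axis gridline crossings are at y ∈ {-1, 0, 1}; one x-axis crossing is at x = 0.
Finally, solving for integer coefficients yields p as stated.

2*x^2*y - 3*x*y^2 + y^3 + 3*x^2 - y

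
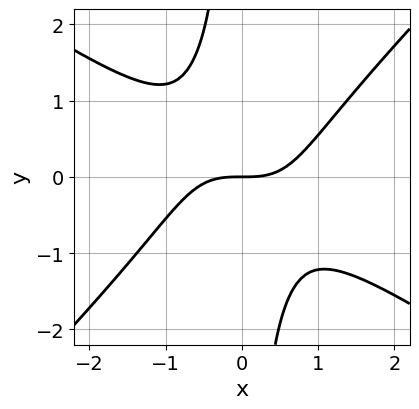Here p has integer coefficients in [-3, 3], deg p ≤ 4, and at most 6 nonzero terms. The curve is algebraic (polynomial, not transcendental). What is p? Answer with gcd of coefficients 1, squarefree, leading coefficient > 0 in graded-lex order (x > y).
Degree: no degree-2 curve has this shape, so deg p = 3.
Observable constraints: it crosses the y-axis at the gridline y = 0; it meets the x-axis at x = 0 (among the integer gridlines).
Solving for integer coefficients yields p as stated.

2*x^3 + x^2*y - 3*x*y^2 - 3*y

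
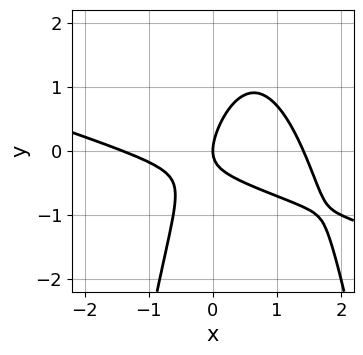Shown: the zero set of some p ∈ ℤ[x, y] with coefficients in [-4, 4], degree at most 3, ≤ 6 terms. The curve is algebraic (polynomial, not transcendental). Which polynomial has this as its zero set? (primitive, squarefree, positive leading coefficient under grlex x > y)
x^3 + 3*x^2*y - 3*x*y + 2*y^2 - 2*x

(a) deg p = 3. A generic line meets the curve in up to 3 points.
(b) Checking where it meets the axes: it crosses the x-axis at the gridline x = 0; it meets the y-axis at y = 0 (among the integer gridlines).
(c) Solving for integer coefficients yields p as stated.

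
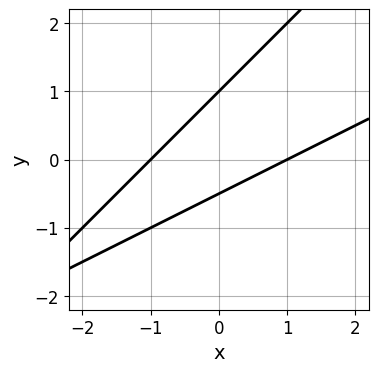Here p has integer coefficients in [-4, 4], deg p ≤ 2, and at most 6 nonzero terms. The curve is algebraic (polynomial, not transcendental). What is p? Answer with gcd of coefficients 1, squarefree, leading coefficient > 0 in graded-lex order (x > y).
(a) The degree is 2 — a generic line meets the curve in up to 2 points.
(b) Against the integer gridlines: among the integer gridlines, it crosses the x-axis at x ∈ {-1, 1}; it meets the y-axis at y = 1 (among the integer gridlines).
(c) Assembling these constraints gives the stated polynomial.

x^2 - 3*x*y + 2*y^2 - y - 1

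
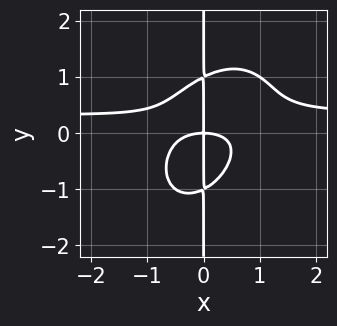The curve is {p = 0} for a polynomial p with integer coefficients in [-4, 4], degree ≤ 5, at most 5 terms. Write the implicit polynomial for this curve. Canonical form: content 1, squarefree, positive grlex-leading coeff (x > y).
3*x^3*y - 2*x^2*y^2 + 2*x*y^3 - x^3 - 2*x*y

1. The degree is 4 — a generic line meets the curve in up to 4 points.
2. From the axis intercepts and sections: it crosses the x-axis at the gridline x = 0; every point of the y-axis in the box is on the curve.
3. Together with the visible shape, these determine p as stated.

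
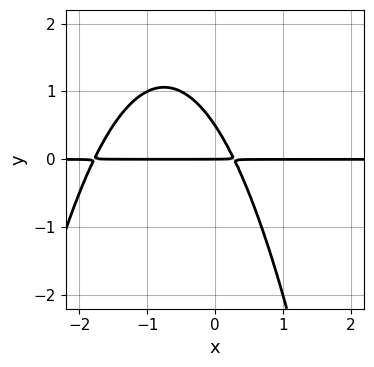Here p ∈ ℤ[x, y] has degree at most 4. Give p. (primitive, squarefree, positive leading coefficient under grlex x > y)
2*x^2*y + 3*x*y + 2*y^2 - y

First, deg p = 3. A generic line meets the curve in up to 3 points.
Next, from the visible intercepts: it crosses the y-axis at the gridline y = 0; every point of the x-axis in the box is on the curve.
Finally, putting this together gives p.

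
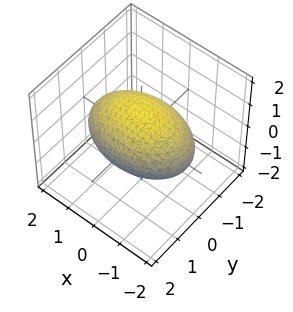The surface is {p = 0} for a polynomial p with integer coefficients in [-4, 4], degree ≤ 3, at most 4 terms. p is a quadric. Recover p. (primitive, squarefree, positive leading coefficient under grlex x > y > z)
1. Degree: bounded and convex; a quadric, so deg p = 2.
2. Symmetries: it's symmetric under z → −z, forcing even powers of z; the x ↦ −x reflection is a symmetry, so x appears only in even powers; mirror symmetry y ↦ −y ⇒ only even powers of y.
3. From the axis intercepts and sections: among the integer gridlines, it crosses the z-axis at z ∈ {-1, 1}.
4. Assembling these constraints gives the stated polynomial.

x^2 + 2*y^2 + 3*z^2 - 3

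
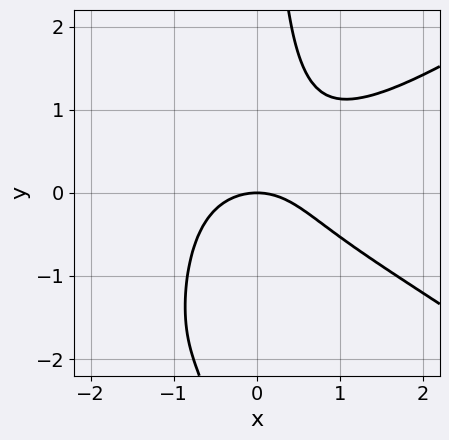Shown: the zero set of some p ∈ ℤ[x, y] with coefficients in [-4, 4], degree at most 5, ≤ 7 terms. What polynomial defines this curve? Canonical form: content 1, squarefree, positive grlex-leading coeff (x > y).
x^4 - 2*x^2*y^2 - 3*x*y^2 + 2*x^2 + 3*y

The degree is 4 — the shape is more complex than any degree-3 curve.
Observable constraints: one x-axis crossing is at x = 0; one y-axis crossing is at y = 0.
Matching integer coefficients to the picture gives p.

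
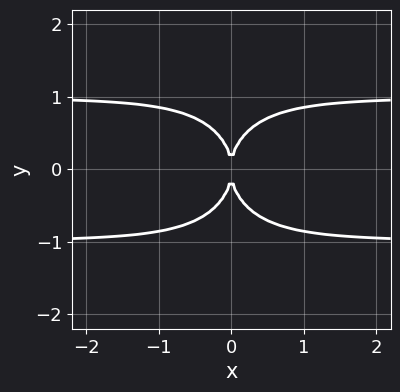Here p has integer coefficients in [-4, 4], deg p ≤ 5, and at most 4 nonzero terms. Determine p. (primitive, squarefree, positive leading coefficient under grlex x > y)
2*x^2*y^2 + y^4 - 2*x^2

1. deg p = 4. A generic line meets the curve in up to 4 points.
2. Symmetries: mirror symmetry x ↦ −x ⇒ only even powers of x; mirror symmetry y ↦ −y ⇒ only even powers of y.
3. Reading off the gridlines: it crosses the y-axis at the gridline y = 0; it crosses the x-axis at the gridline x = 0.
4. Matching integer coefficients to the picture gives p.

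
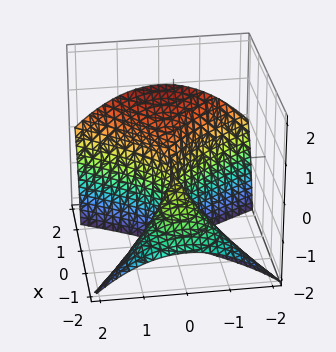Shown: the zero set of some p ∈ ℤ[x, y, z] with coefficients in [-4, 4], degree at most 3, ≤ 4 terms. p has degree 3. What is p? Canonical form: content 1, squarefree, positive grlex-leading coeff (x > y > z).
x^3 - 2*x^2*z - 2*y^2

First, degree: a generic line meets the surface in up to 3 points, so deg p = 3.
Then, from the axis intercepts and sections: it crosses the y-axis at the gridline y = 0; the visible z-axis segment lies entirely on the surface.
Finally, matching integer coefficients to the picture gives p.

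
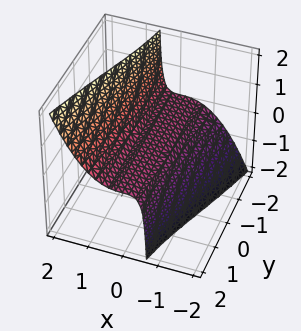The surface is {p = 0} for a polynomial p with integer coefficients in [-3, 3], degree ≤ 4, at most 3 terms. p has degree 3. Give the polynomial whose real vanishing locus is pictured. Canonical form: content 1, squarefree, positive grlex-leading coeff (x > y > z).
(a) The degree is 3 — no degree-2 surface has this shape.
(b) From the axis intercepts and sections: the visible y-axis segment lies entirely on the surface; one z-axis crossing is at z = 0.
(c) Fitting integer coefficients to these (and the overall shape) gives p.

3*x^3 - 2*x*y*z - 3*z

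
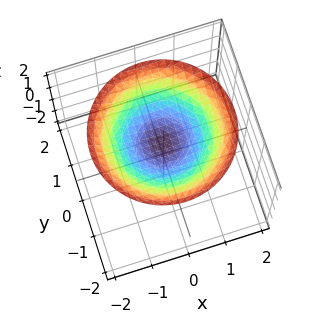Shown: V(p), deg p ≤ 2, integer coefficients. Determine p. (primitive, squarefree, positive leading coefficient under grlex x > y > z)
First, deg p = 2.
Then, symmetries: rotational symmetry about the z-axis ⇒ p depends on x, y only through x² + y².
Next, against the integer gridlines: it misses every integer gridline on the y-axis; it crosses the z-axis at the gridline z = 1; a circular section at z = 2 has radius between 1 and 2.
Finally, these observations pin down the coefficients.

x^2 + y^2 - 3*z + 3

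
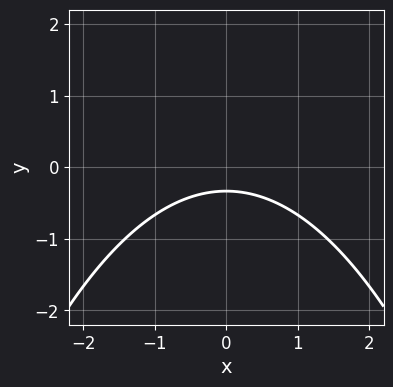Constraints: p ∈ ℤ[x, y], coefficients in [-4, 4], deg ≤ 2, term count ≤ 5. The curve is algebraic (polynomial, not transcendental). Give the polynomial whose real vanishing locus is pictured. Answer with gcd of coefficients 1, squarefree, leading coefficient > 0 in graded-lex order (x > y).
x^2 + 3*y + 1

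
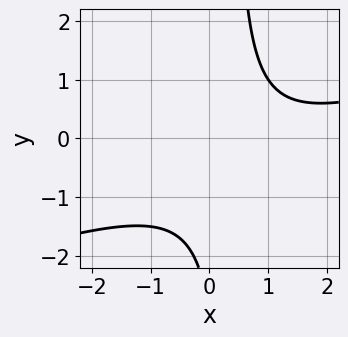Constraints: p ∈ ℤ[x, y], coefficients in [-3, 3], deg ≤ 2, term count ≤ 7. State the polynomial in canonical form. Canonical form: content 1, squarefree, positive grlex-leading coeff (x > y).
Degree: a generic line meets the curve in up to 2 points, so deg p = 2.
Against the integer gridlines: it misses every integer gridline on the x-axis; it misses every integer gridline on the y-axis.
Assembling these constraints gives the stated polynomial.

x^2 - 3*x*y - 2*x + y + 3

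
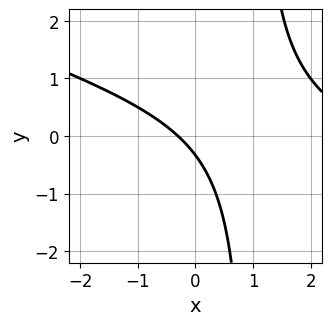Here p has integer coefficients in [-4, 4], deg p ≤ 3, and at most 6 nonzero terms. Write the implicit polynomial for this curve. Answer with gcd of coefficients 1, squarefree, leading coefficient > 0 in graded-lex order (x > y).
x^2 + 3*x*y - 3*x - 3*y - 1

Degree: a generic line meets the curve in up to 2 points, so deg p = 2.
Putting this together gives p.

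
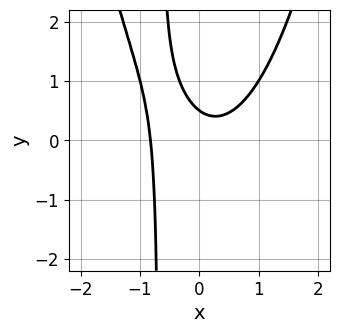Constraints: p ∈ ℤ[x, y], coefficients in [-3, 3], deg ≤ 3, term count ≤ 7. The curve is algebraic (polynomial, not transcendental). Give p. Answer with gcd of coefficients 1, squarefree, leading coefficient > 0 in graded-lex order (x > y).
3*x^3 + x^2 - 3*x*y - 2*y + 1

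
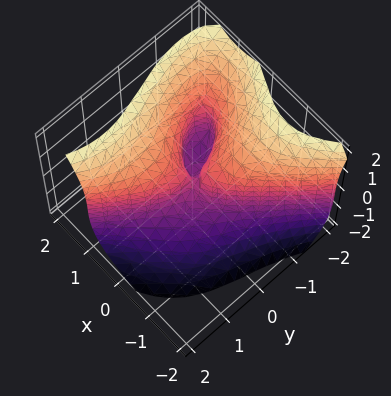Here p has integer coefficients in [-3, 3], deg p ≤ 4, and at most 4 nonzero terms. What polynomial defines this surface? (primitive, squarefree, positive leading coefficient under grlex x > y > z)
2*x^3 - y^3 - z^3 + 3*x*y

The degree is 3 — a generic line meets the surface in up to 3 points.
Observable constraints: one x-axis crossing is at x = 0; it meets the z-axis at z = 0 (among the integer gridlines); it crosses the y-axis at the gridline y = 0.
Putting this together gives p.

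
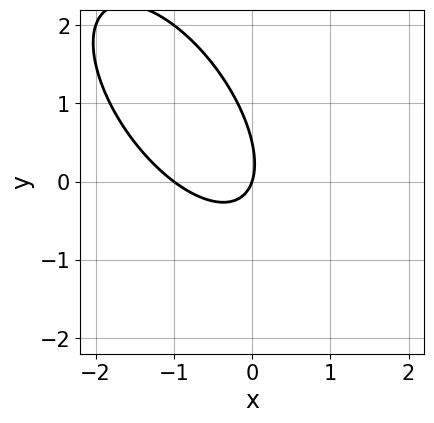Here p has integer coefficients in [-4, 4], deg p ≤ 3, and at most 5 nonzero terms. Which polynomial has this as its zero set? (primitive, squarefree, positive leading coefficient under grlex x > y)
The degree is 2 — the shape is more complex than any degree-1 curve.
Against the integer gridlines: the x-axis gridline crossings are at x ∈ {-1, 0}; it crosses the y-axis at the gridline y = 0.
Matching integer coefficients to the picture gives p.

3*x^2 + 3*x*y + 2*y^2 + 3*x - y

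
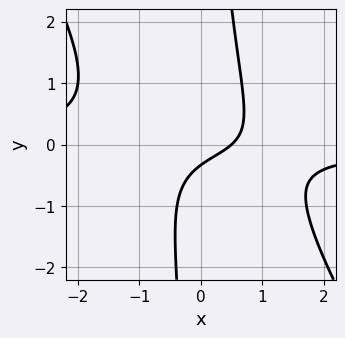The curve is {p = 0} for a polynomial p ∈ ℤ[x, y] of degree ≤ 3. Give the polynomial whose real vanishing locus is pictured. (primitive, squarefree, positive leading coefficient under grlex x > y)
3*x^2*y + 2*x*y^2 + 2*x - 3*y - 1

1. deg p = 3. A generic line meets the curve in up to 3 points.
2. Solving for integer coefficients yields p as stated.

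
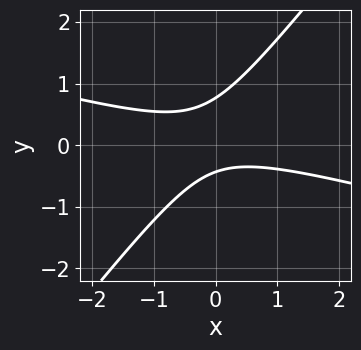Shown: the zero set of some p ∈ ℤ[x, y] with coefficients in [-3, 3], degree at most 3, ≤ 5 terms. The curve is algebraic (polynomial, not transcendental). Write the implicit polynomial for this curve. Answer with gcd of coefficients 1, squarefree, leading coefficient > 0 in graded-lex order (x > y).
(a) Degree: a generic line meets the curve in up to 2 points, so deg p = 2.
(b) Checking where it meets the axes: no x-intercept at any integer in the box.
(c) Together with the visible shape, these determine p as stated.

x^2 + 3*x*y - 3*y^2 + y + 1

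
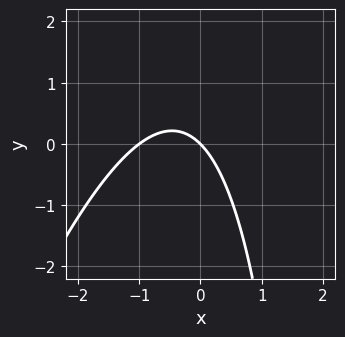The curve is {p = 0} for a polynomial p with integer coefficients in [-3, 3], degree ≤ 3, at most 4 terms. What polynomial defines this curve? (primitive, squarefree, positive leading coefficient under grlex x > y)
3*x^2 - x*y + 3*x + 3*y

First, degree: the shape is more complex than any degree-1 curve, so deg p = 2.
Next, from the visible intercepts: it crosses the y-axis at the gridline y = 0; among the integer gridlines, it crosses the x-axis at x ∈ {-1, 0}.
Finally, the integer polynomial consistent with all of this is the stated p.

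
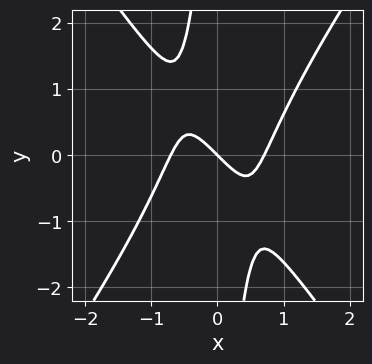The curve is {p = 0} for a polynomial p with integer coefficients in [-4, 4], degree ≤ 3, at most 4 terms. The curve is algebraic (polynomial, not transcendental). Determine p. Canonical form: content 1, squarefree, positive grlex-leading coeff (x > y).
2*x^3 - x*y^2 - x - y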